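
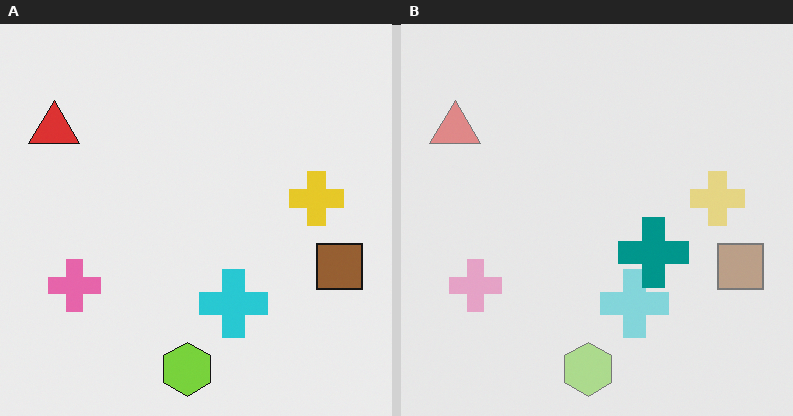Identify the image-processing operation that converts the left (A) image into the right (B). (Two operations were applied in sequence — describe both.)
The right (B) image is the left (A) washed out (contrast reduced), then overlaid with an additional teal cross.

Tones are pushed toward mid-grey across the whole image — a global contrast change. A teal cross appears in the right (B) image that is absent from the left (A).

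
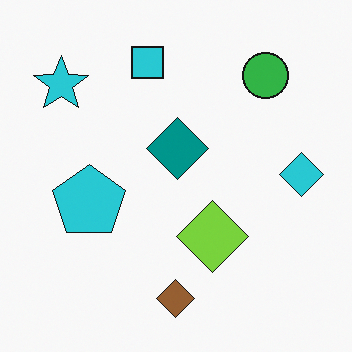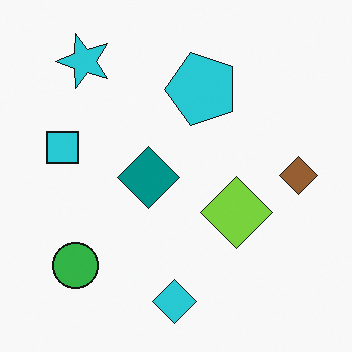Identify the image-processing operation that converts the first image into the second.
This is the original image transposed (reflected across the top-left ↔ bottom-right diagonal).

Shapes have swapped their row and column positions — what was in the top-right is now in the bottom-left — a diagonal reflection.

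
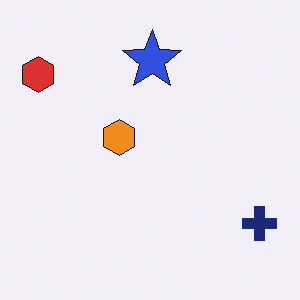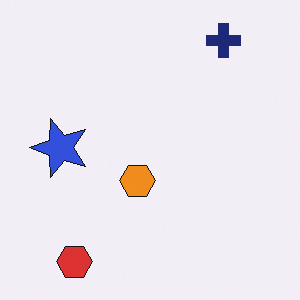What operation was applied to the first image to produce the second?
The transformation is: rotated 90° counter-clockwise.

The red hexagon sits in the top-left of the first image and the bottom-left of the second — consistent with a whole-image 90° counter-clockwise rotation.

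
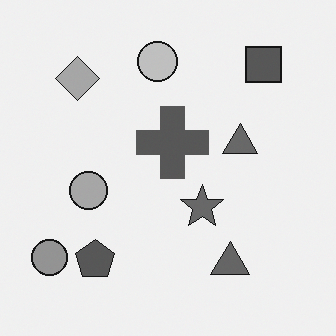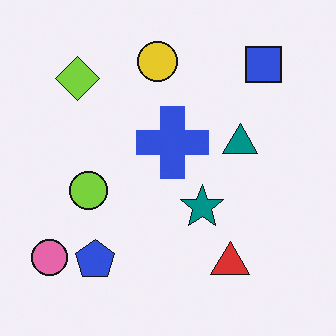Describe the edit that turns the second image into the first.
The first image is the second converted to grayscale.

All color is removed — every shape is now a shade of grey.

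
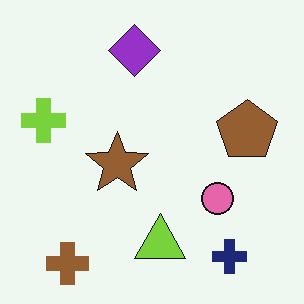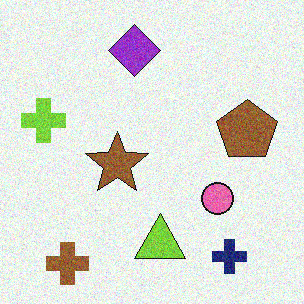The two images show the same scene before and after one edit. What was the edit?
This is the original image degraded with moderate additive noise.

Random speckle covers the whole image, including the flat background.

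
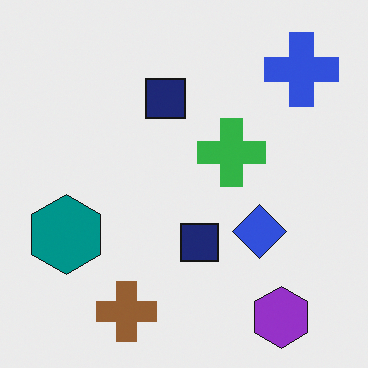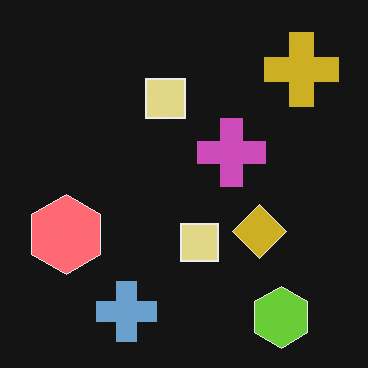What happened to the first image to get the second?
It was color-inverted (negative).

The light background has become dark and every shape's color is its complement — a photographic negative.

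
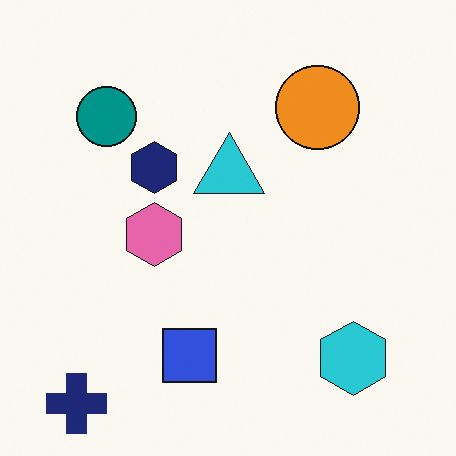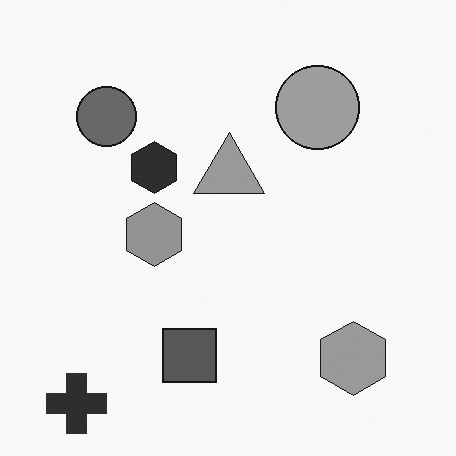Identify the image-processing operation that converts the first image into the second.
This is the original image converted to grayscale.

All color is removed — every shape is now a shade of grey.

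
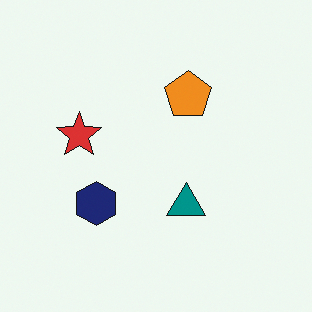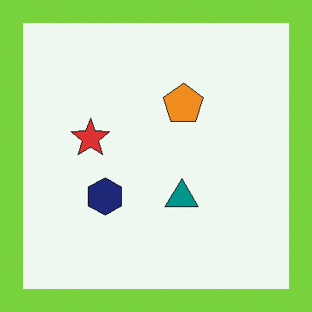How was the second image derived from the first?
This is the original image framed with a lime border.

A solid lime frame runs around the edge of the second image, with the content slightly shrunk inside it.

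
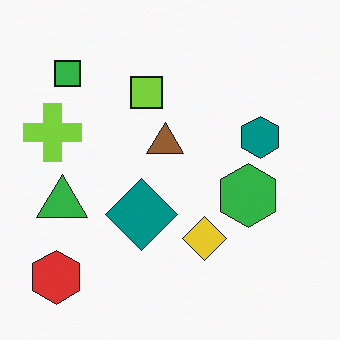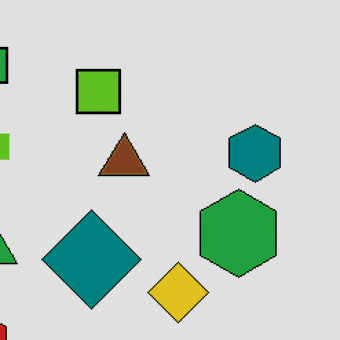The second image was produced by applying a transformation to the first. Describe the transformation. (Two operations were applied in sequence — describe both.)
The second image is the first cropped slightly and scaled back up, then posterized to a reduced palette.

The visible shapes are larger and the field of view is narrower; shapes near the original edges may be partly or wholly outside the frame — a crop-and-rescale. Each flat color has snapped to a coarser quantized level — most visibly, the near-white background has dropped to a flat grey.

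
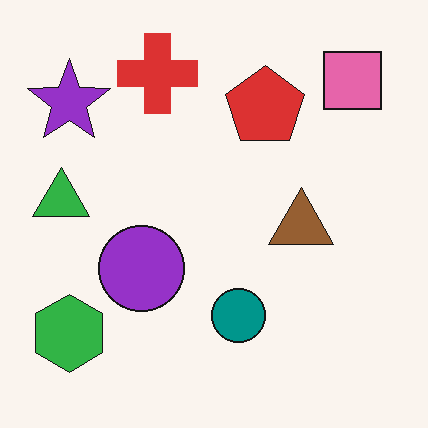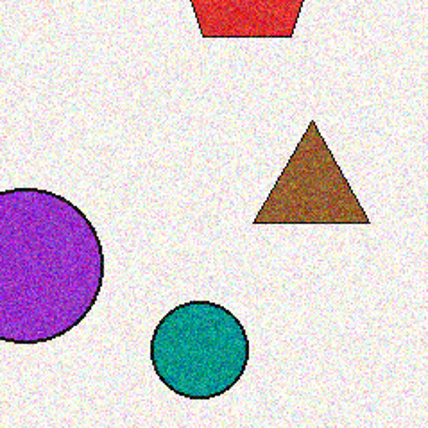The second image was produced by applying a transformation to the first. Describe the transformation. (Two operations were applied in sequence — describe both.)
It was degraded with moderate additive noise, then cropped tightly and scaled back up.

Random speckle covers the whole image, including the flat background. The visible shapes are larger and the field of view is narrower; shapes near the original edges may be partly or wholly outside the frame — a crop-and-rescale.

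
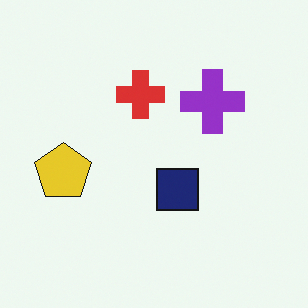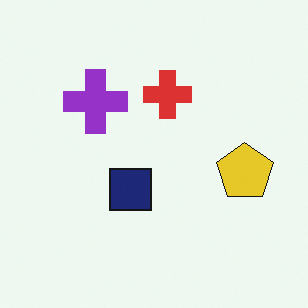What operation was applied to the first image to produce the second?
The second image is the first flipped horizontally (left ↔ right).

The yellow pentagon is in the left of the first image and the right of the second — shapes on opposite sides of the vertical midline have swapped in a mirror flip.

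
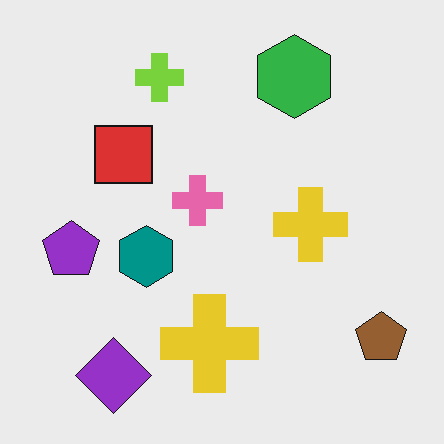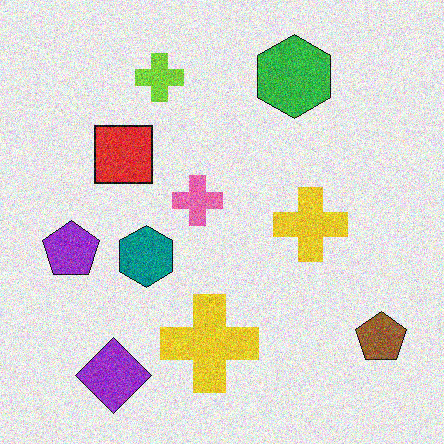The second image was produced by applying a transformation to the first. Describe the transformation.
The image was degraded with moderate additive noise.

Random speckle covers the whole image, including the flat background.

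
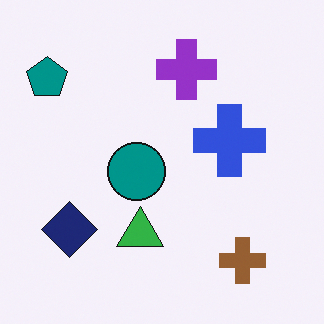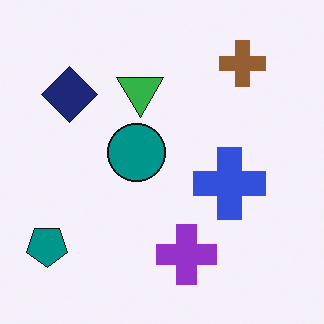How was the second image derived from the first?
This is the original image flipped vertically (top ↔ bottom).

The brown cross is in the bottom-right of the first image and the top-right of the second — shapes on opposite sides of the horizontal midline have swapped in a mirror flip.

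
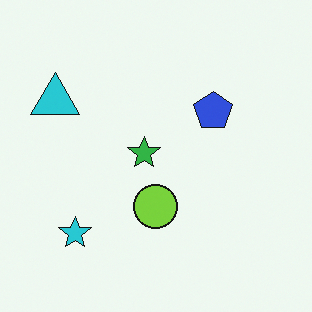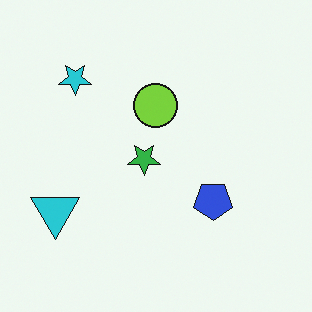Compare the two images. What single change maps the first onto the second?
The second image is the first flipped vertically (top ↔ bottom).

The cyan star is in the bottom-left of the first image and the top-left of the second — shapes on opposite sides of the horizontal midline have swapped in a mirror flip.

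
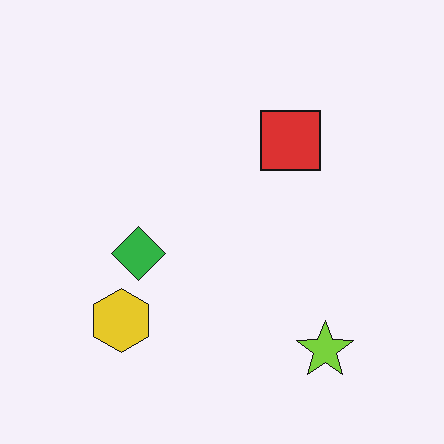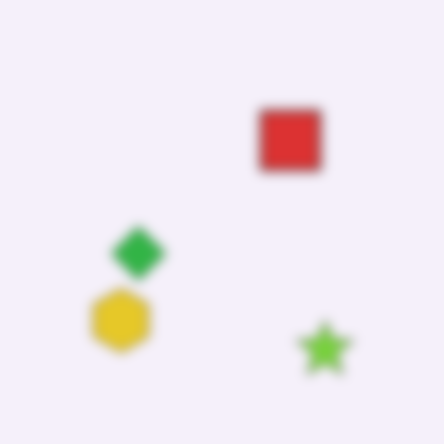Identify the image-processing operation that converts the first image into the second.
This is the original image strongly gaussian-blurred.

Shape edges and outlines are uniformly softened across the whole image.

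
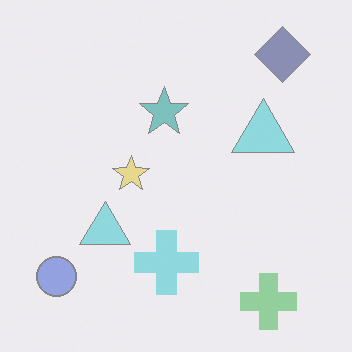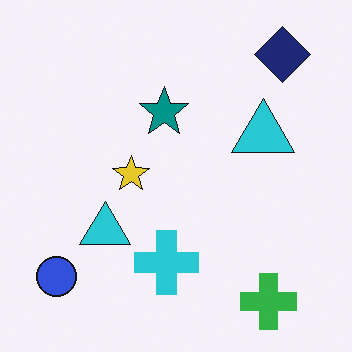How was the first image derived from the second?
Washed out (contrast reduced).

Tones are pushed toward mid-grey across the whole image — a global contrast change.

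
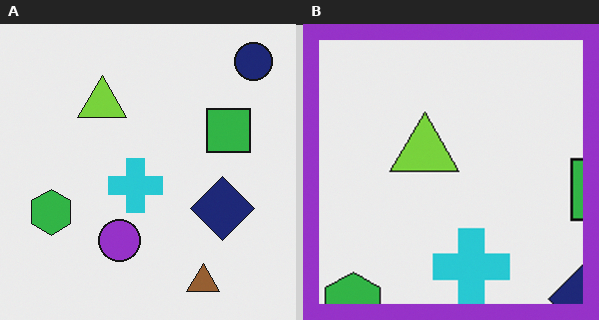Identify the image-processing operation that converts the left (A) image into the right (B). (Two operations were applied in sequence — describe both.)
This is the original image cropped slightly and scaled back up, then framed with a purple border.

The visible shapes are larger and the field of view is narrower; shapes near the original edges may be partly or wholly outside the frame — a crop-and-rescale. A solid purple frame runs around the edge of the right (B) image, with the content slightly shrunk inside it.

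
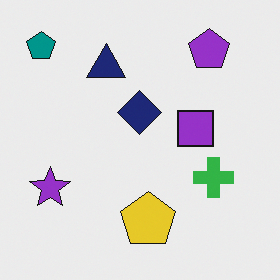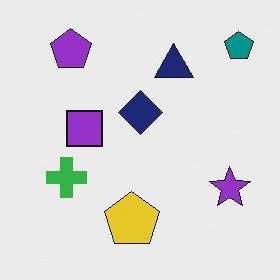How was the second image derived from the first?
This is the original image flipped horizontally (left ↔ right).

The teal pentagon is in the top-left of the first image and the top-right of the second — shapes on opposite sides of the vertical midline have swapped in a mirror flip.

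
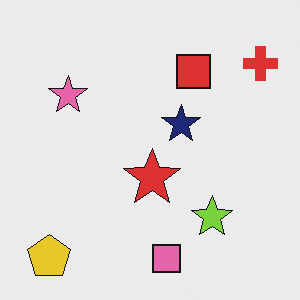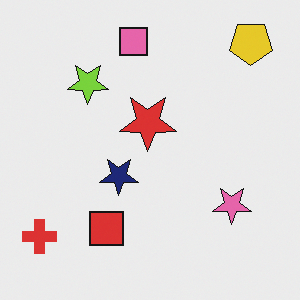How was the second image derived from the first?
The transformation is: rotated 180°.

The yellow pentagon sits in the bottom-left of the first image and the top-right of the second — consistent with a whole-image 180° rotation.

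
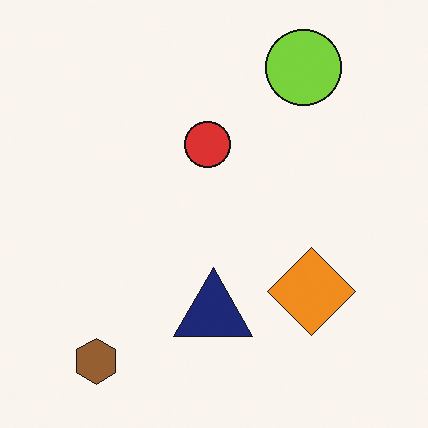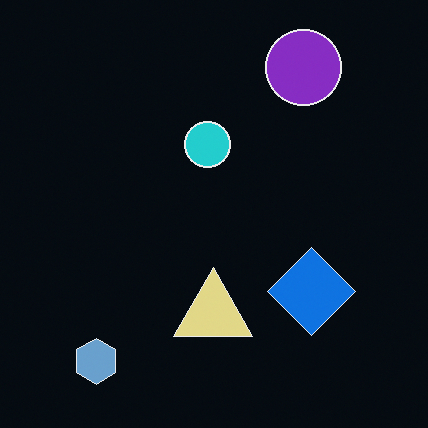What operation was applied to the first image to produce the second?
This is the original image color-inverted (negative).

The light background has become dark and every shape's color is its complement — a photographic negative.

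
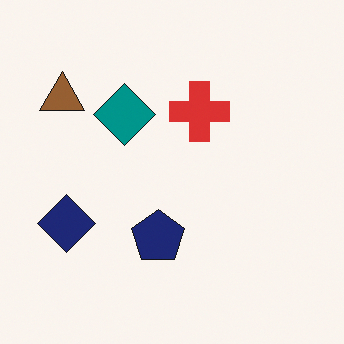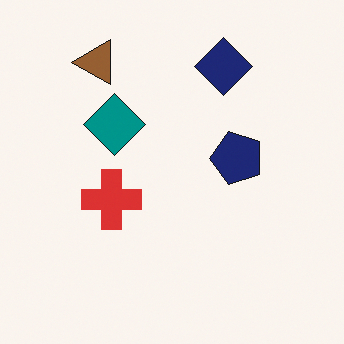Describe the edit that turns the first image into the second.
The second image is the first transposed (reflected across the top-left ↔ bottom-right diagonal).

Shapes have swapped their row and column positions — what was in the top-right is now in the bottom-left — a diagonal reflection.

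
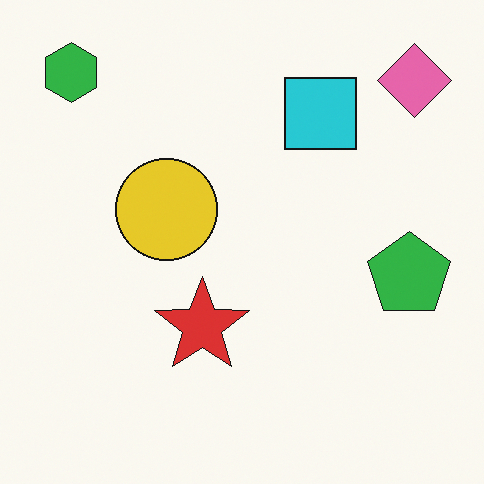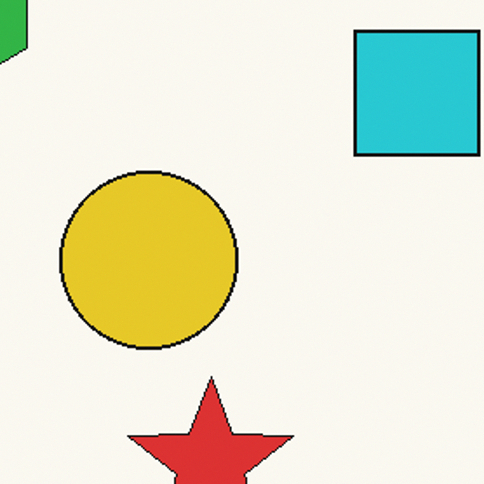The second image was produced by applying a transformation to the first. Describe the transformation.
The image was cropped to a noticeably smaller region and rescaled.

The visible shapes are larger and the field of view is narrower; shapes near the original edges may be partly or wholly outside the frame — a crop-and-rescale.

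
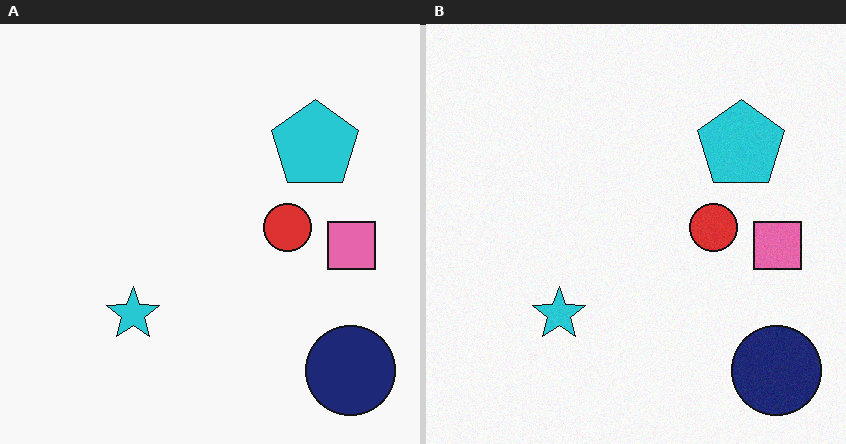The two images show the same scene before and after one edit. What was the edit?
This is the original image degraded with light additive noise.

Random speckle covers the whole image, including the flat background.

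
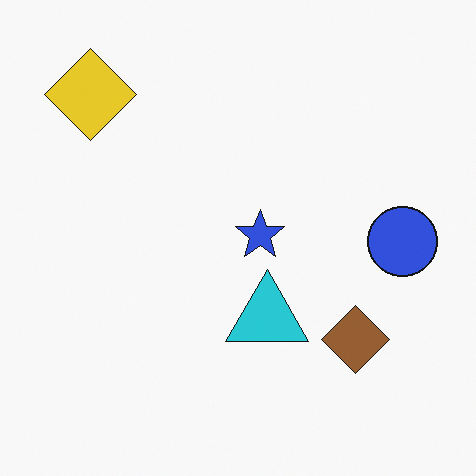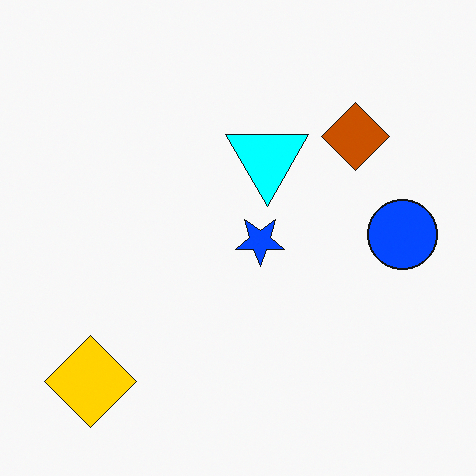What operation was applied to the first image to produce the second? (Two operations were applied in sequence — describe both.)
This is the original image flipped vertically (top ↔ bottom), then made much more vivid (saturation change).

The yellow diamond is in the top-left of the first image and the bottom-left of the second — shapes on opposite sides of the horizontal midline have swapped in a mirror flip. All colors are more vivid — a global saturation change.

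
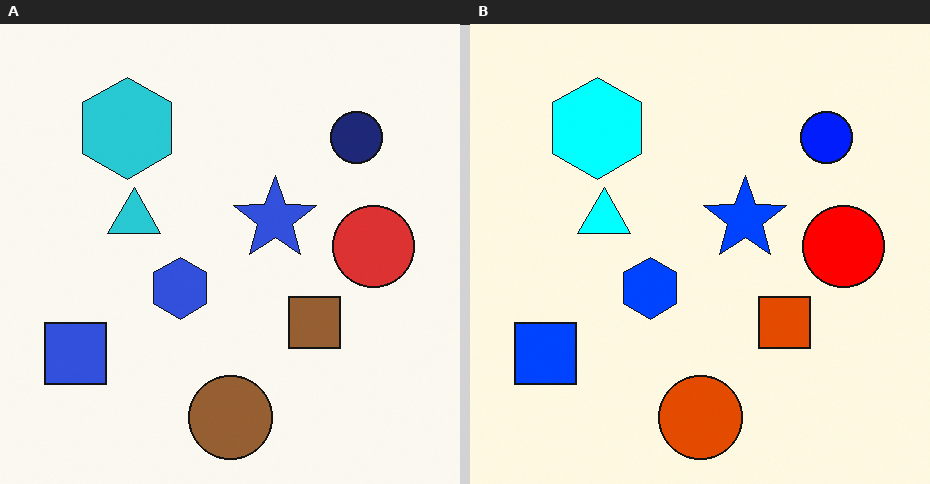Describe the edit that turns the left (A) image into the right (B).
It was heavily oversaturated.

All colors are more vivid — a global saturation change.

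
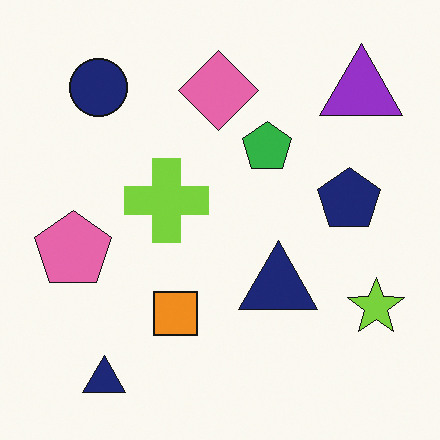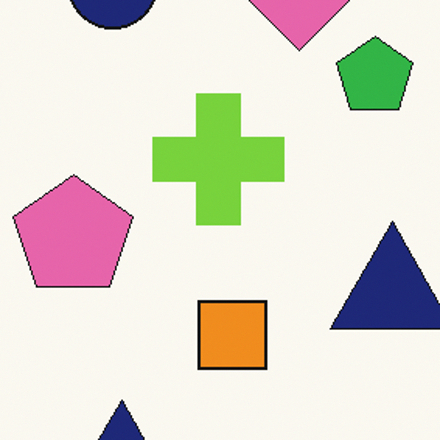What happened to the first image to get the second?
The image was cropped to a modestly smaller region and rescaled.

The visible shapes are larger and the field of view is narrower; shapes near the original edges may be partly or wholly outside the frame — a crop-and-rescale.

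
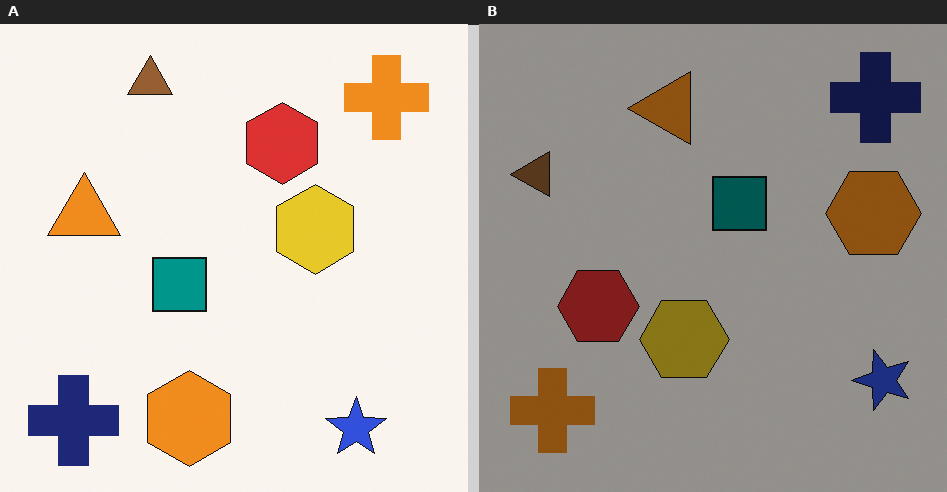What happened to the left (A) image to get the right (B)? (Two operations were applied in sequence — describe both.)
It was transposed (reflected across the top-left ↔ bottom-right diagonal), then substantially darkened.

Shapes have swapped their row and column positions — what was in the top-right is now in the bottom-left — a diagonal reflection. Every pixel — background and shapes alike — is uniformly darkened.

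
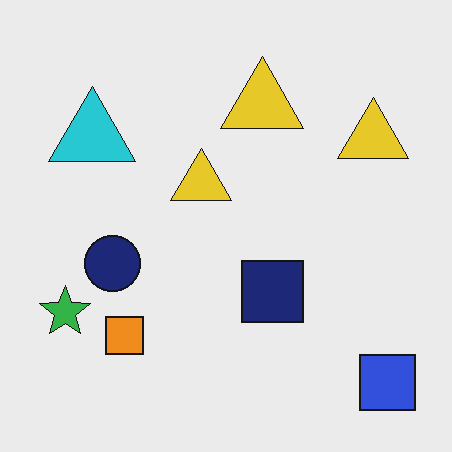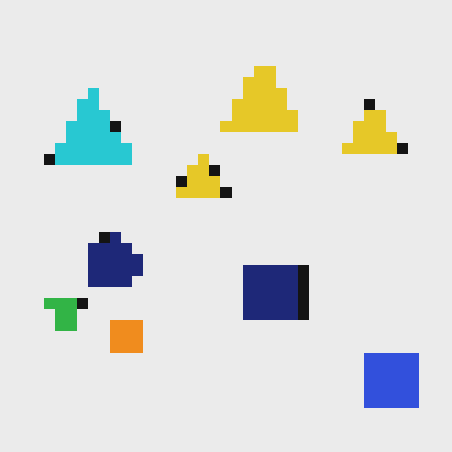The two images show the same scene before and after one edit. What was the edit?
Heavily pixelated into large blocks.

Shapes are reduced to large square blocks; fine edges and outlines are lost — a downscale-then-upscale (mosaic) effect.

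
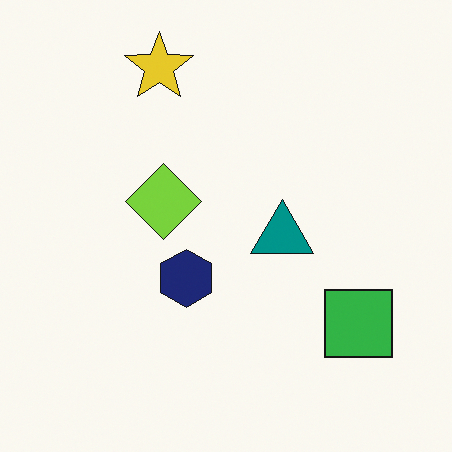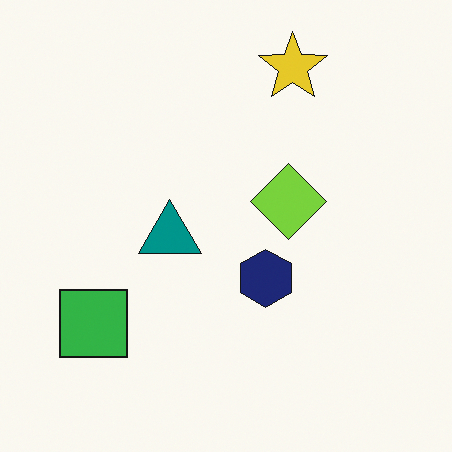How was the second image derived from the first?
It was flipped horizontally (left ↔ right).

The green square is in the bottom-right of the first image and the bottom-left of the second — shapes on opposite sides of the vertical midline have swapped in a mirror flip.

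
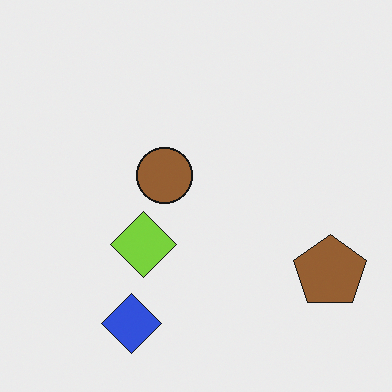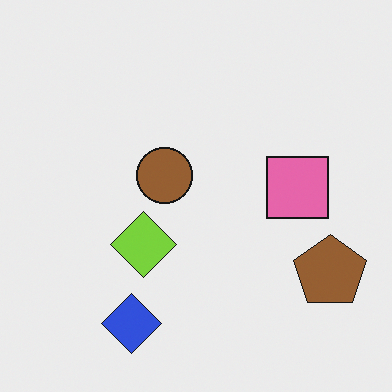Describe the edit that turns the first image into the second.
The transformation is: overlaid with an additional pink square.

A pink square appears in the second image that is absent from the first.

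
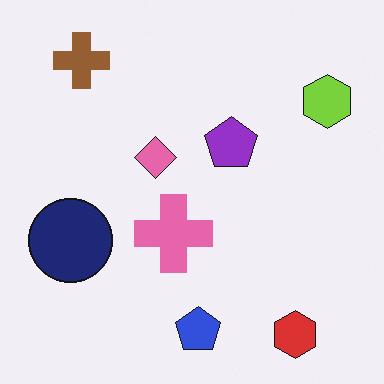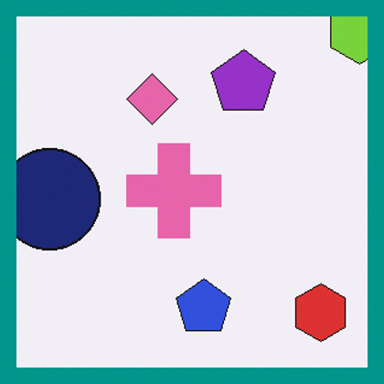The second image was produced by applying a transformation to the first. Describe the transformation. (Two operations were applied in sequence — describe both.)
It was cropped slightly and scaled back up, then framed with a teal border.

The visible shapes are larger and the field of view is narrower; shapes near the original edges may be partly or wholly outside the frame — a crop-and-rescale. A solid teal frame runs around the edge of the second image, with the content slightly shrunk inside it.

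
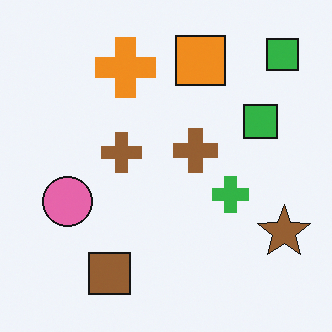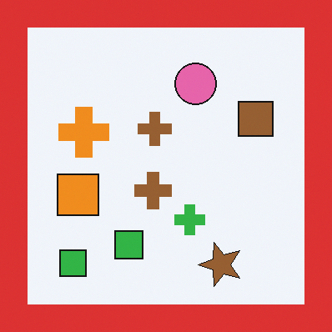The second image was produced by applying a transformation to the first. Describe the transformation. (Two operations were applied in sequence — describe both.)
This is the original image transposed (reflected across the top-left ↔ bottom-right diagonal), then framed with a red border.

Shapes have swapped their row and column positions — what was in the top-right is now in the bottom-left — a diagonal reflection. A solid red frame runs around the edge of the second image, with the content slightly shrunk inside it.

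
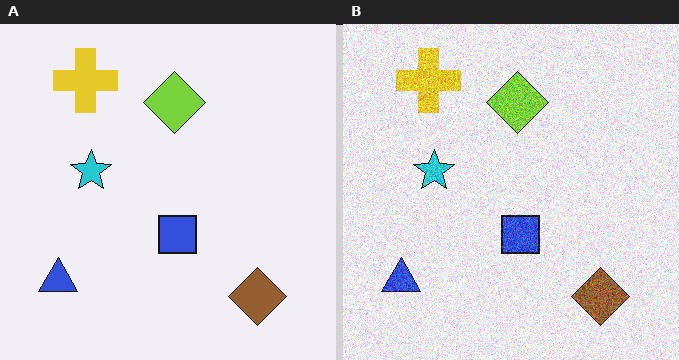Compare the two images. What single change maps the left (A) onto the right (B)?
The image was degraded with heavy additive noise.

Random speckle covers the whole image, including the flat background.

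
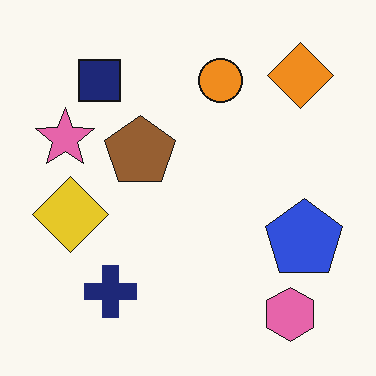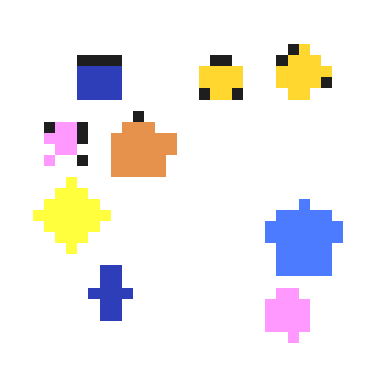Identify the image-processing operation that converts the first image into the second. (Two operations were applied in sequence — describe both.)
The transformation is: coarsely pixelated, then noticeably brightened.

Shapes are reduced to large square blocks; fine edges and outlines are lost — a downscale-then-upscale (mosaic) effect. Every pixel — background and shapes alike — is uniformly brightened.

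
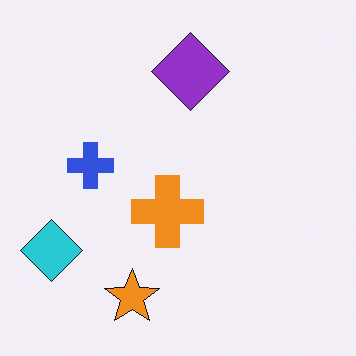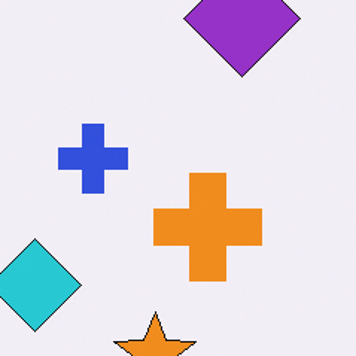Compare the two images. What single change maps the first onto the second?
It was cropped to a modestly smaller region and rescaled.

The visible shapes are larger and the field of view is narrower; shapes near the original edges may be partly or wholly outside the frame — a crop-and-rescale.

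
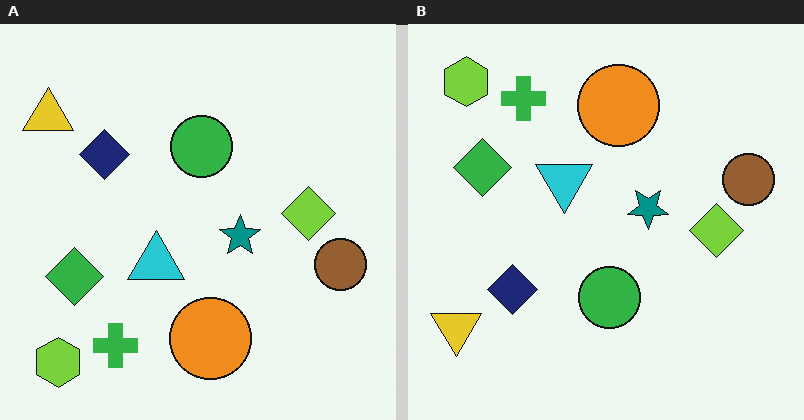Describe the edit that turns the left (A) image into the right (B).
The image was flipped vertically (top ↔ bottom).

The lime hexagon is in the bottom-left of the left (A) image and the top-left of the right (B) — shapes on opposite sides of the horizontal midline have swapped in a mirror flip.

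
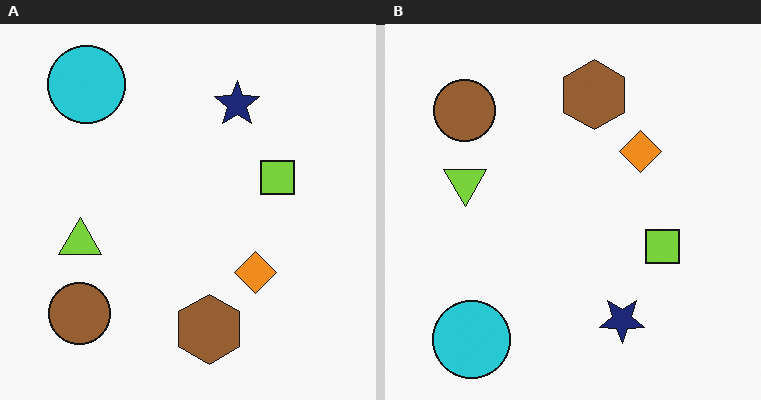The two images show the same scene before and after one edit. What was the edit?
This is the original image flipped vertically (top ↔ bottom).

The cyan circle is in the top-left of the left (A) image and the bottom-left of the right (B) — shapes on opposite sides of the horizontal midline have swapped in a mirror flip.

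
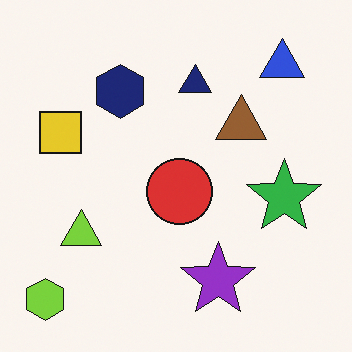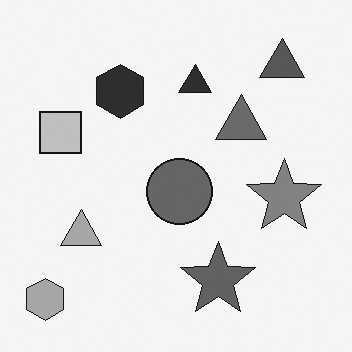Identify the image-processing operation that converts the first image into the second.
The transformation is: converted to grayscale.

All color is removed — every shape is now a shade of grey.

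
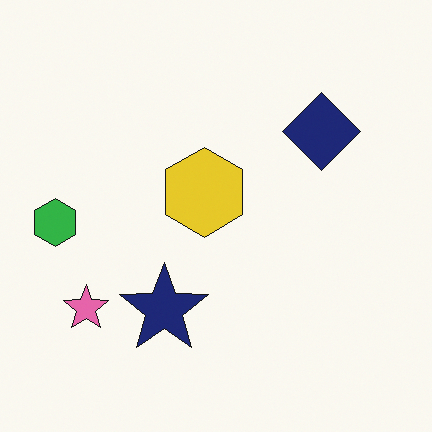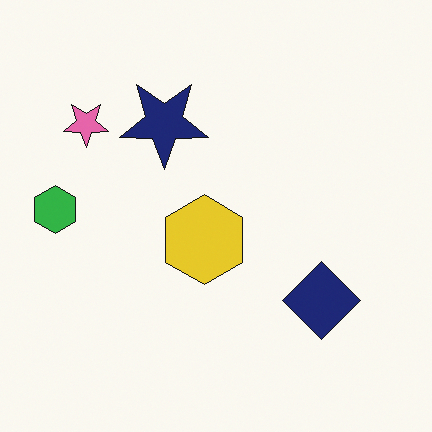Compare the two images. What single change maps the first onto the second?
Flipped vertically (top ↔ bottom).

The navy star is in the bottom of the first image and the top of the second — shapes on opposite sides of the horizontal midline have swapped in a mirror flip.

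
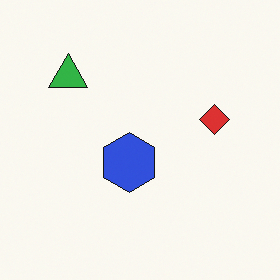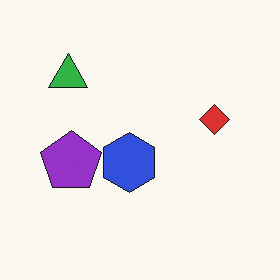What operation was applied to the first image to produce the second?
Overlaid with an additional purple pentagon.

A purple pentagon appears in the second image that is absent from the first.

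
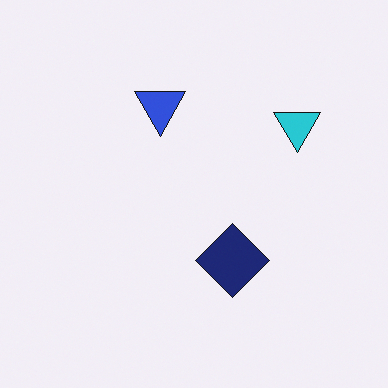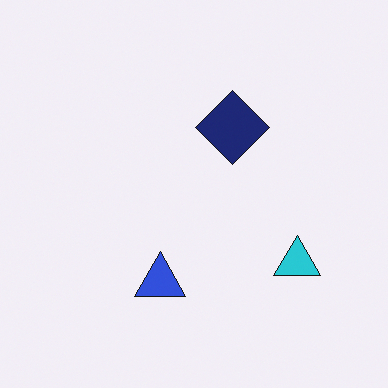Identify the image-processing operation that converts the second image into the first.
The transformation is: flipped vertically (top ↔ bottom).

The blue triangle is in the bottom of the second image and the top of the first — shapes on opposite sides of the horizontal midline have swapped in a mirror flip.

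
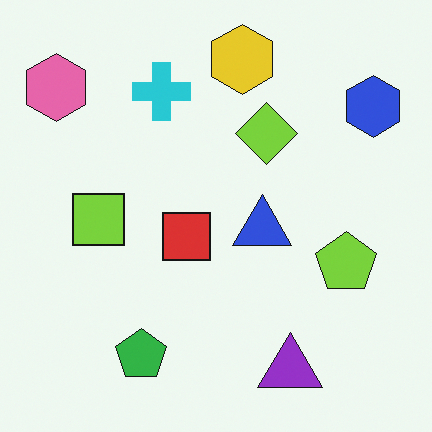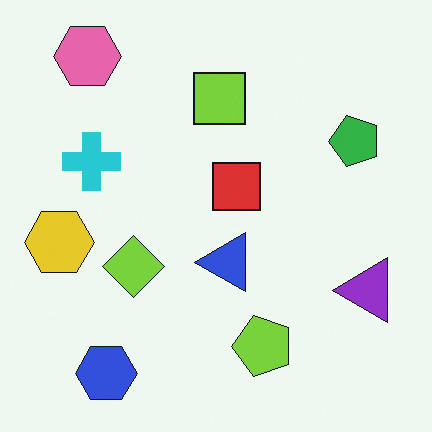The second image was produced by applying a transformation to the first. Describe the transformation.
It was transposed (reflected across the top-left ↔ bottom-right diagonal).

Shapes have swapped their row and column positions — what was in the top-right is now in the bottom-left — a diagonal reflection.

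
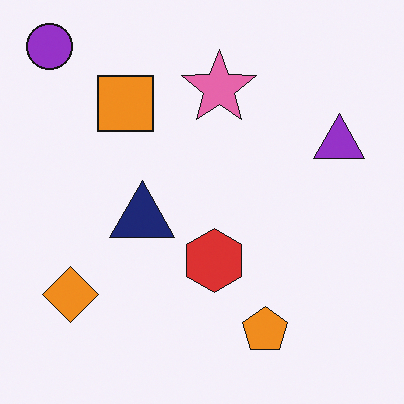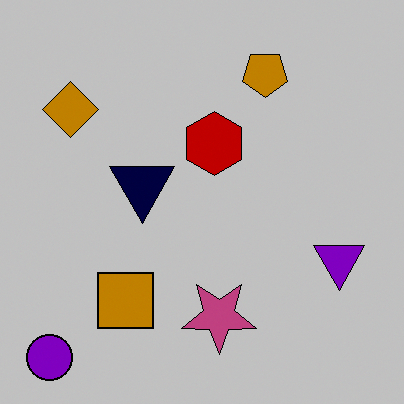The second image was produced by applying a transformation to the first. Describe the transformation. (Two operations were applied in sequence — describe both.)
The second image is the first flipped vertically (top ↔ bottom), then aggressively posterized.

The purple circle is in the top-left of the first image and the bottom-left of the second — shapes on opposite sides of the horizontal midline have swapped in a mirror flip. Each flat color has snapped to a coarser quantized level — most visibly, the near-white background has dropped to a flat grey.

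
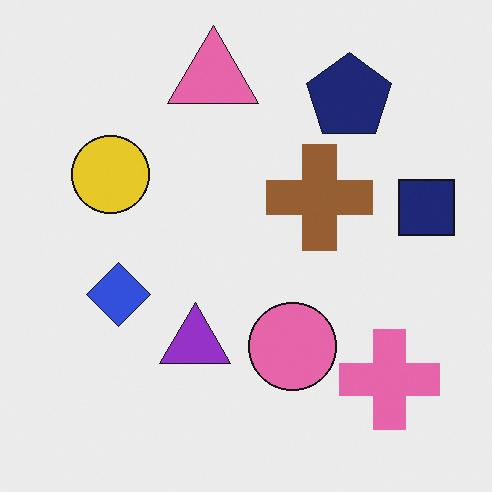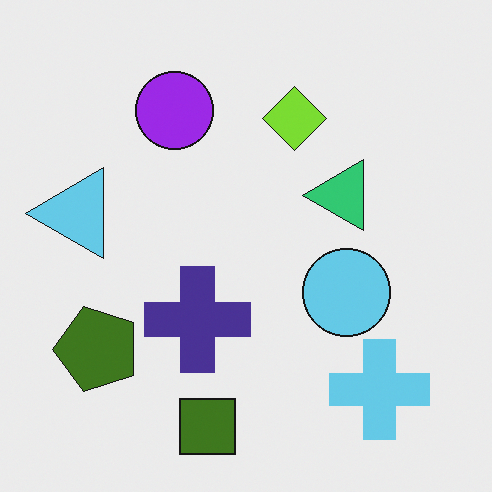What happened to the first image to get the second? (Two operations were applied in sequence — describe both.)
The second image is the first hue-shifted through roughly half the color wheel, then transposed (reflected across the top-left ↔ bottom-right diagonal).

Every shape's color has rotated by the same amount around the hue wheel — a uniform hue shift. Shapes have swapped their row and column positions — what was in the top-right is now in the bottom-left — a diagonal reflection.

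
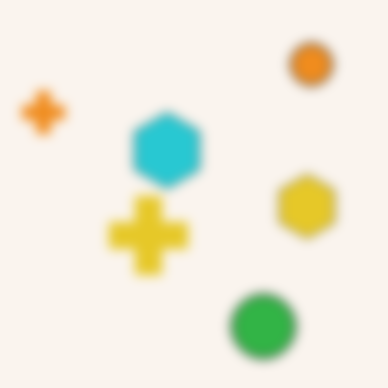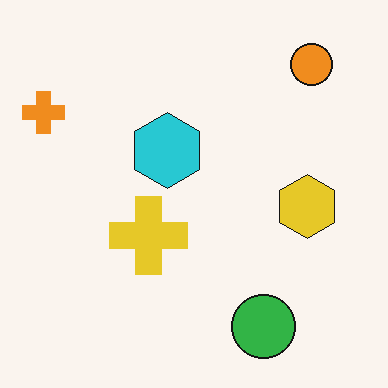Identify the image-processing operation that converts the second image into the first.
Strongly gaussian-blurred.

Shape edges and outlines are uniformly softened across the whole image.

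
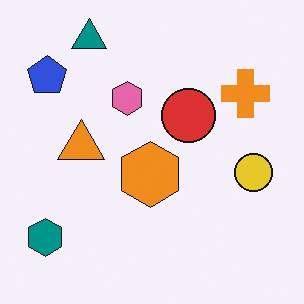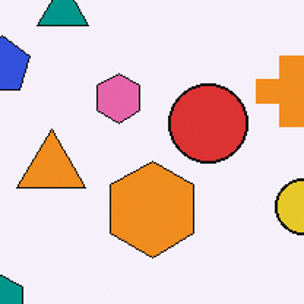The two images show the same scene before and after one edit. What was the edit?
The transformation is: cropped slightly and scaled back up.

The visible shapes are larger and the field of view is narrower; shapes near the original edges may be partly or wholly outside the frame — a crop-and-rescale.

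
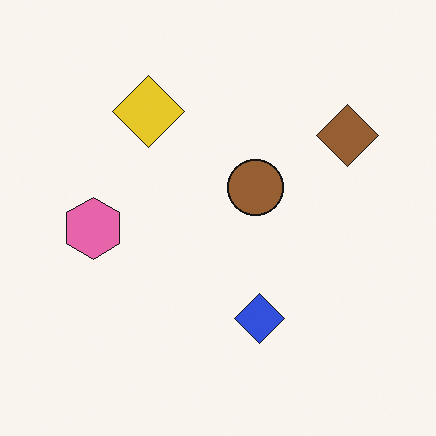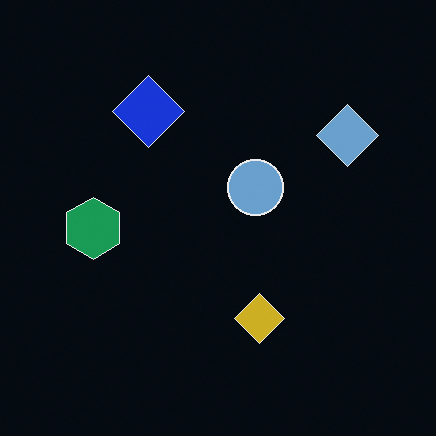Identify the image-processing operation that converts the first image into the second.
Color-inverted (negative).

The light background has become dark and every shape's color is its complement — a photographic negative.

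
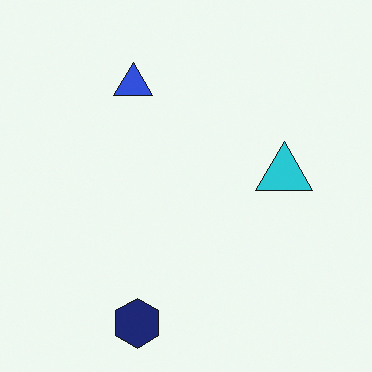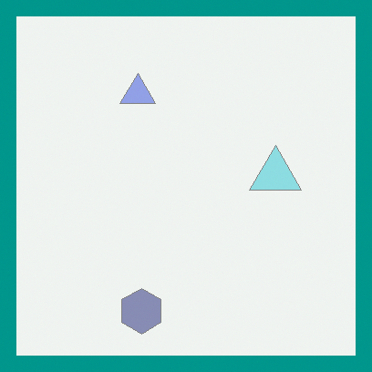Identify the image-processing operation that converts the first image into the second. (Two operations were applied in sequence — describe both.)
The image was given much lower contrast, then framed with a teal border.

Tones are pushed toward mid-grey across the whole image — a global contrast change. A solid teal frame runs around the edge of the second image, with the content slightly shrunk inside it.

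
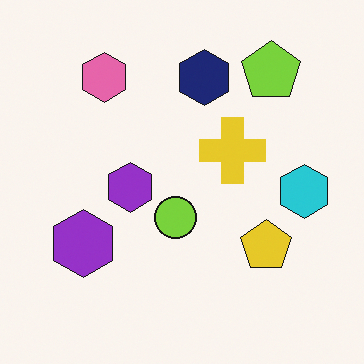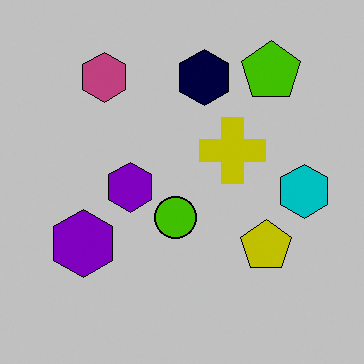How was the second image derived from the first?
The transformation is: heavily posterized to just a handful of flat colors.

Each flat color has snapped to a coarser quantized level — most visibly, the near-white background has dropped to a flat grey.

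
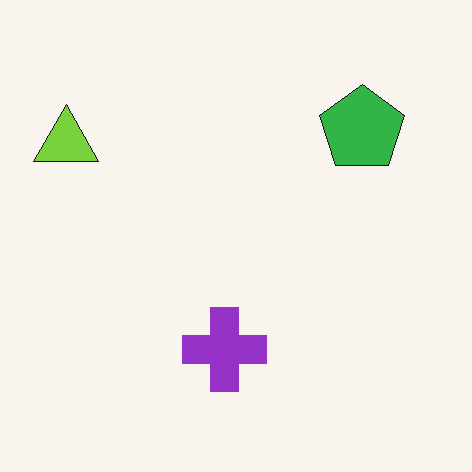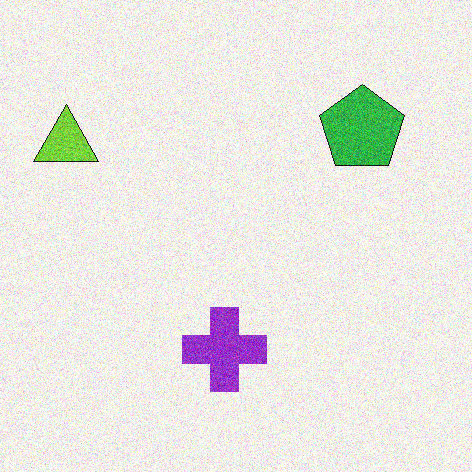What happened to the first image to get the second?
The transformation is: degraded with visible gaussian noise.

Random speckle covers the whole image, including the flat background.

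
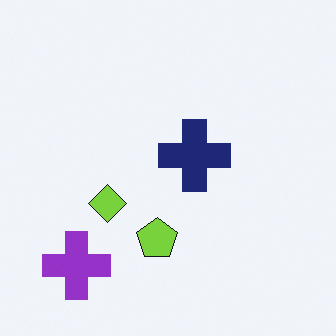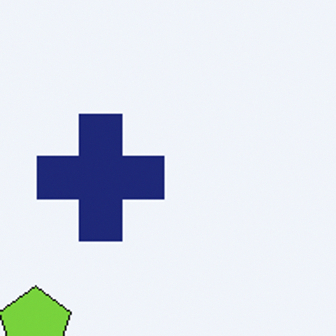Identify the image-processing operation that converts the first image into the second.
The image was cropped tightly and scaled back up.

The visible shapes are larger and the field of view is narrower; shapes near the original edges may be partly or wholly outside the frame — a crop-and-rescale.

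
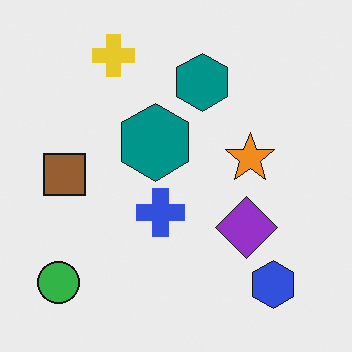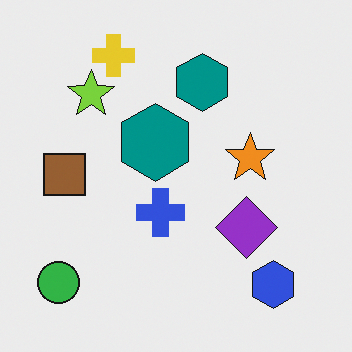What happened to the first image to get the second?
The second image is the first overlaid with an additional lime star.

A lime star appears in the second image that is absent from the first.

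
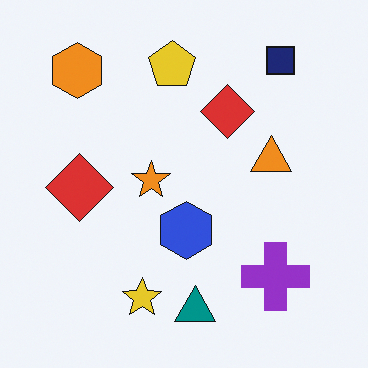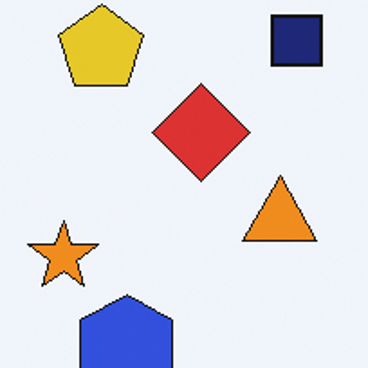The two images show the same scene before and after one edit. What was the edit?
The image was cropped tightly and scaled back up.

The visible shapes are larger and the field of view is narrower; shapes near the original edges may be partly or wholly outside the frame — a crop-and-rescale.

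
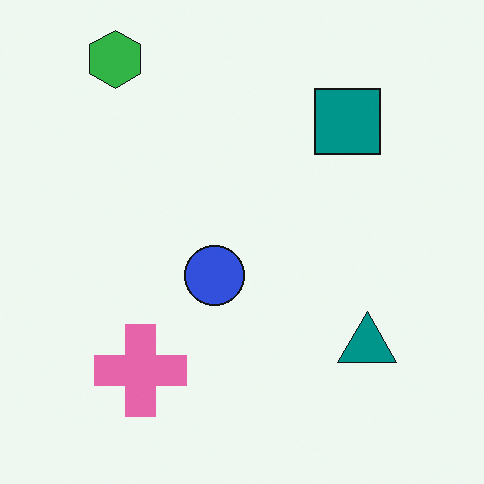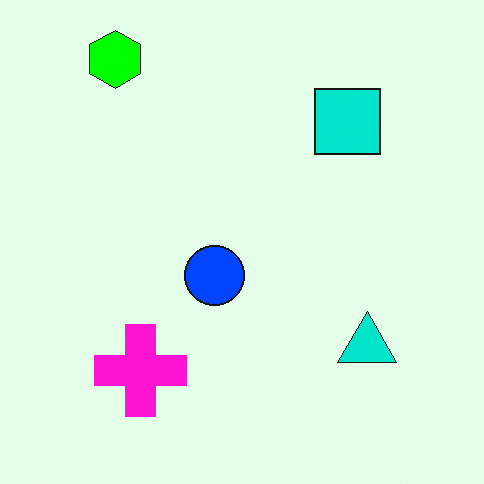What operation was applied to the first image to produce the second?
It was heavily oversaturated.

All colors are more vivid — a global saturation change.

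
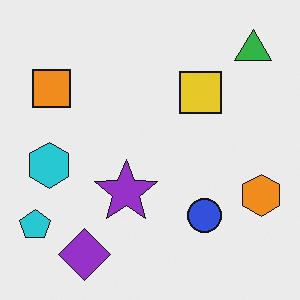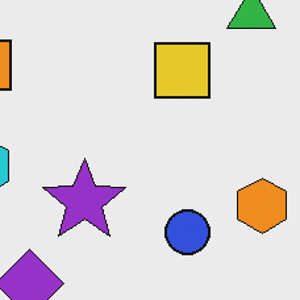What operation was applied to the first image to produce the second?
The transformation is: cropped to a modestly smaller region and rescaled.

The visible shapes are larger and the field of view is narrower; shapes near the original edges may be partly or wholly outside the frame — a crop-and-rescale.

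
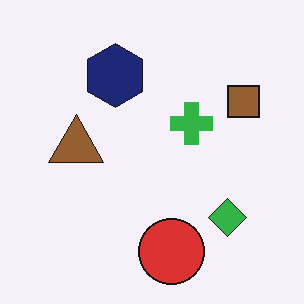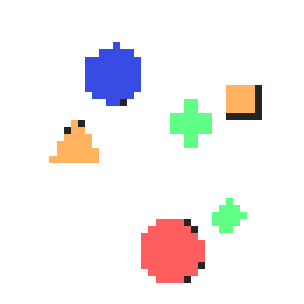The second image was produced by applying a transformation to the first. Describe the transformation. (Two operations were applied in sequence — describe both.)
Brightened a lot, then pixelated into visible square blocks.

Every pixel — background and shapes alike — is uniformly brightened. Shapes are reduced to large square blocks; fine edges and outlines are lost — a downscale-then-upscale (mosaic) effect.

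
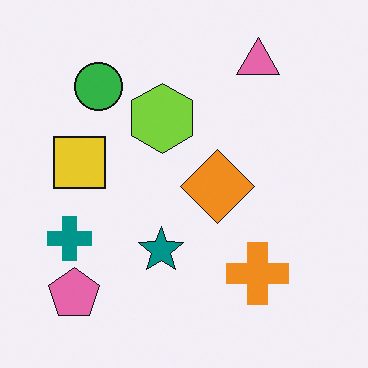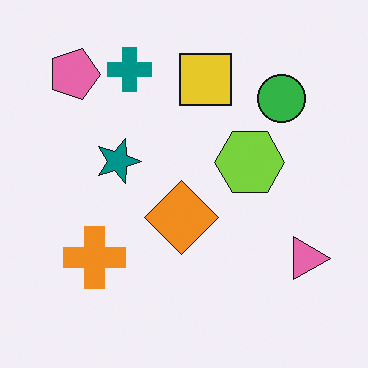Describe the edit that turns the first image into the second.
This is the original image rotated 90° clockwise.

The pink pentagon sits in the bottom-left of the first image and the top-left of the second — consistent with a whole-image 90° clockwise rotation.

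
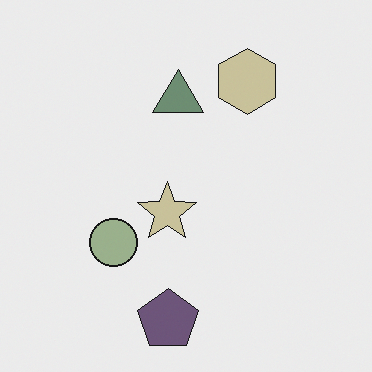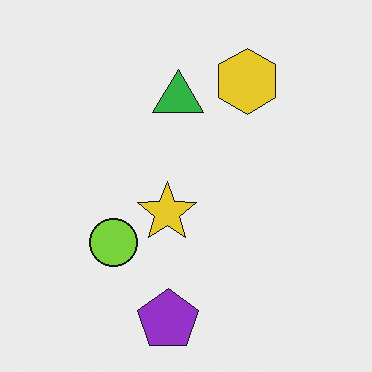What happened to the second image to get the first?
The first image is the second made much more muted (saturation change).

All colors are more muted and greyish — a global saturation change.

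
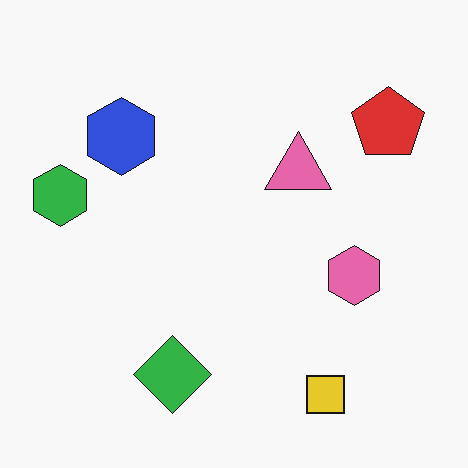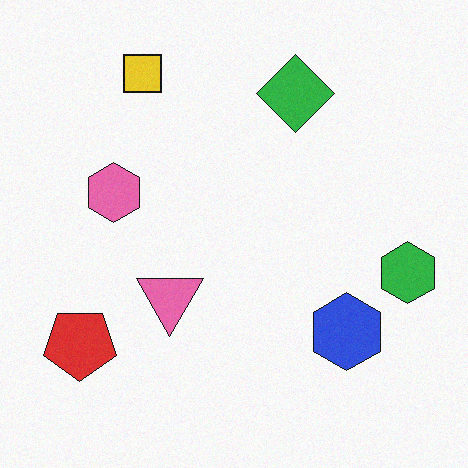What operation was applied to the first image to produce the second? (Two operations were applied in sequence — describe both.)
The second image is the first degraded with light additive noise, then rotated 180°.

Random speckle covers the whole image, including the flat background. The red pentagon sits in the top-right of the first image and the bottom-left of the second — consistent with a whole-image 180° rotation.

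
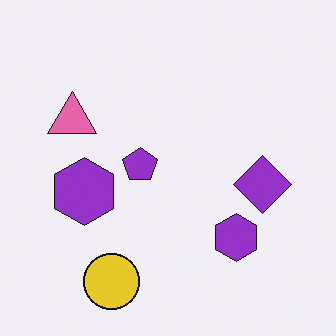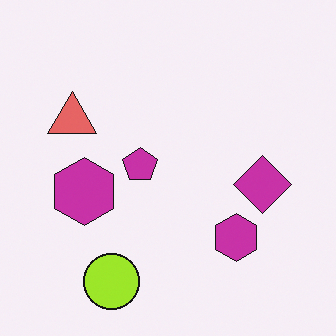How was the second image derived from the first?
The image was hue-shifted slightly.

Every shape's color has rotated by the same amount around the hue wheel — a uniform hue shift.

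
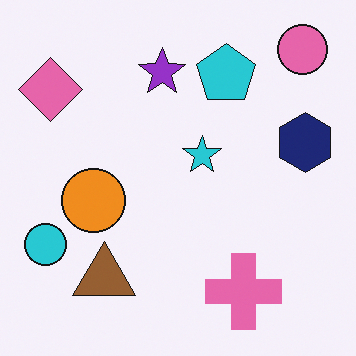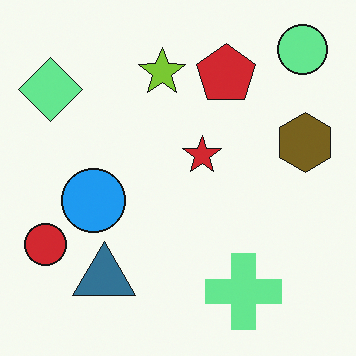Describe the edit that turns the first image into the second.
The image was hue-shifted by a large amount.

Every shape's color has rotated by the same amount around the hue wheel — a uniform hue shift.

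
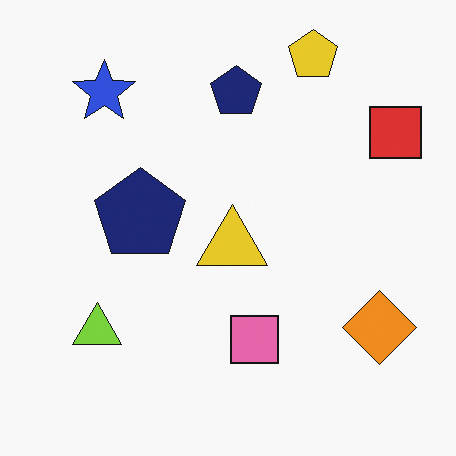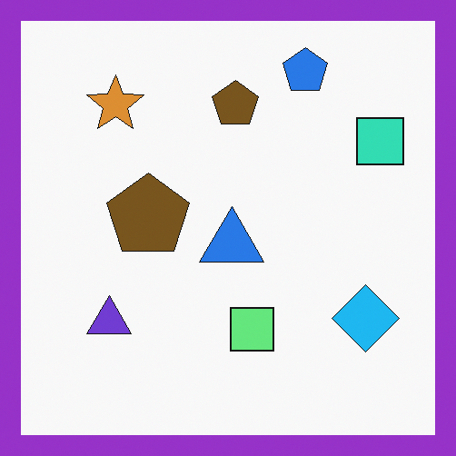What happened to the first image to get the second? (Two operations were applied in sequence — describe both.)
The second image is the first hue-shifted by a large amount, then framed with a purple border.

Every shape's color has rotated by the same amount around the hue wheel — a uniform hue shift. A solid purple frame runs around the edge of the second image, with the content slightly shrunk inside it.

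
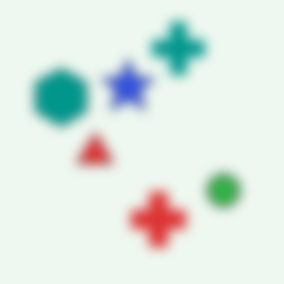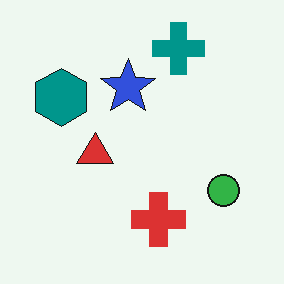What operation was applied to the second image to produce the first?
Heavily blurred.

Shape edges and outlines are uniformly softened across the whole image.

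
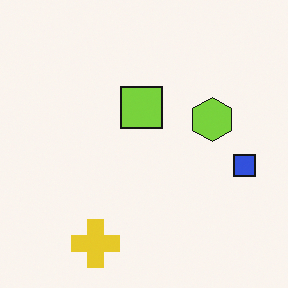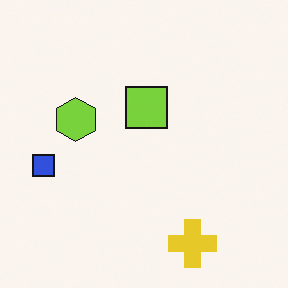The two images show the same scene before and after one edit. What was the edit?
The image was flipped horizontally (left ↔ right).

The blue square is in the right of the first image and the left of the second — shapes on opposite sides of the vertical midline have swapped in a mirror flip.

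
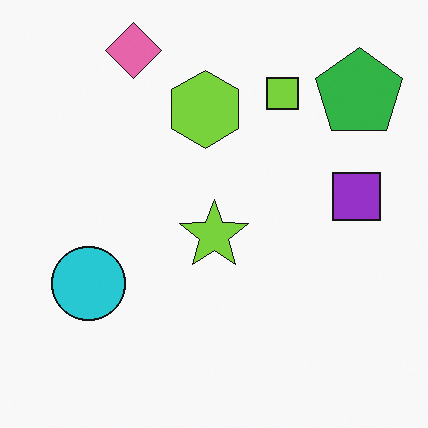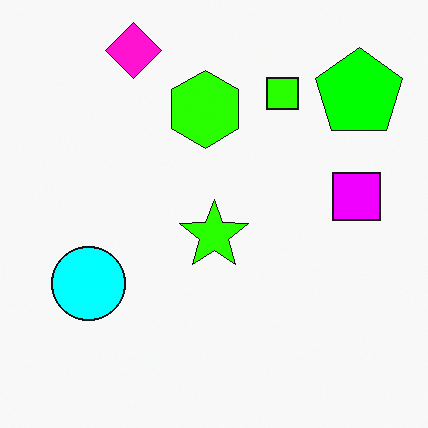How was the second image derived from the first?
This is the original image heavily oversaturated.

All colors are more vivid — a global saturation change.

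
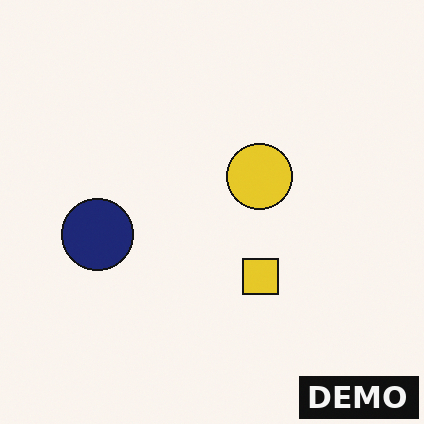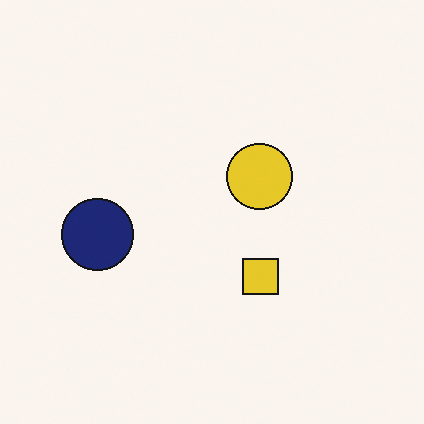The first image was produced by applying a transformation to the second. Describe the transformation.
This is the original image watermarked with the text "DEMO" in the lower-right corner.

A dark label reading "DEMO" appears in the lower-right corner.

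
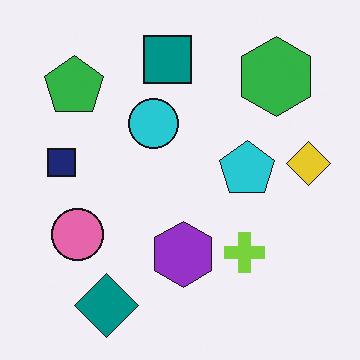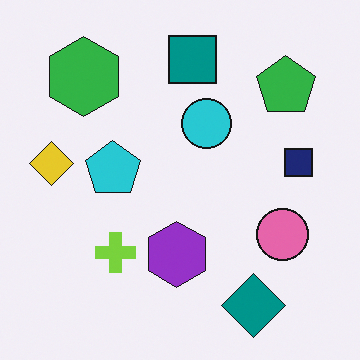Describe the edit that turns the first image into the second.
Flipped horizontally (left ↔ right).

The yellow diamond is in the right of the first image and the left of the second — shapes on opposite sides of the vertical midline have swapped in a mirror flip.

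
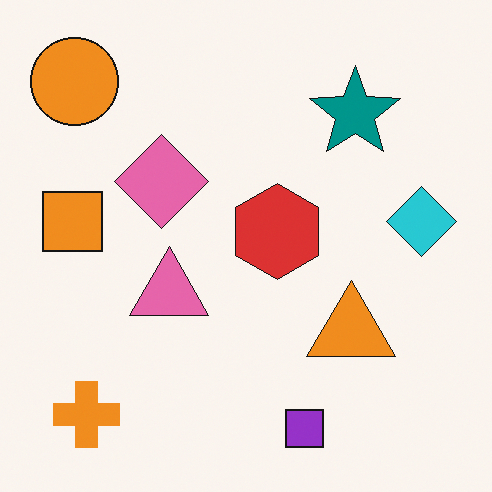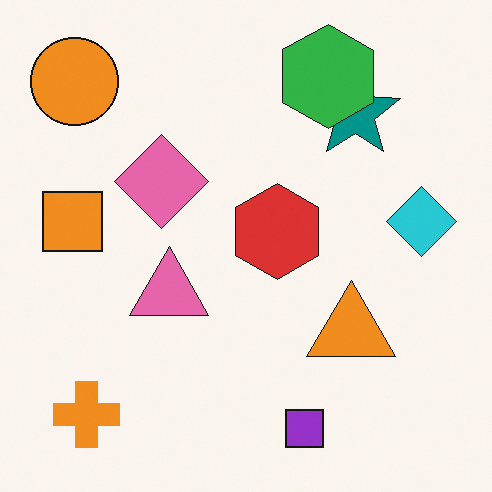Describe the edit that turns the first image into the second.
The transformation is: overlaid with an additional green hexagon.

A green hexagon appears in the second image that is absent from the first.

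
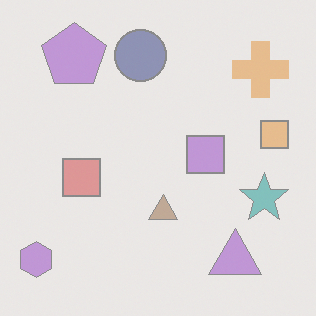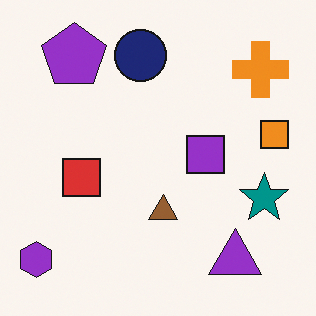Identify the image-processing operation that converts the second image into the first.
The first image is the second given much lower contrast.

Tones are pushed toward mid-grey across the whole image — a global contrast change.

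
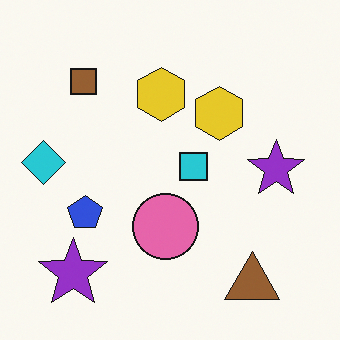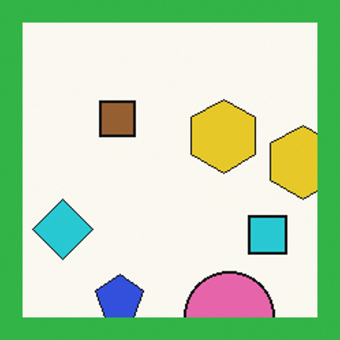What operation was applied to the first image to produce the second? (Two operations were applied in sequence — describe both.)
The second image is the first cropped to a modestly smaller region and rescaled, then framed with a green border.

The visible shapes are larger and the field of view is narrower; shapes near the original edges may be partly or wholly outside the frame — a crop-and-rescale. A solid green frame runs around the edge of the second image, with the content slightly shrunk inside it.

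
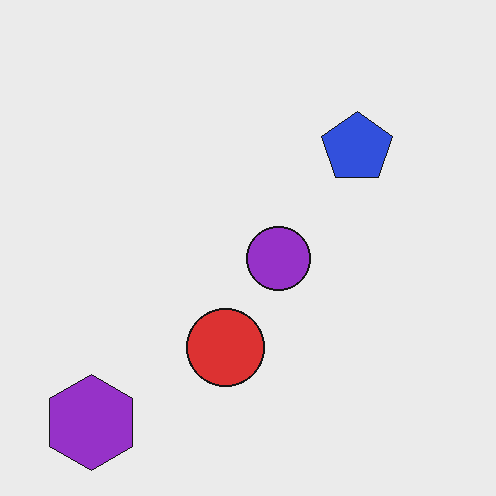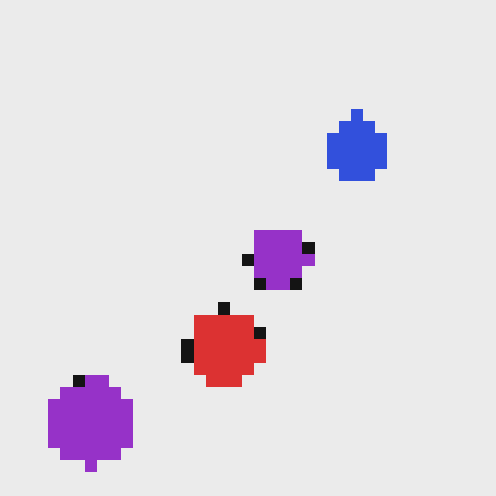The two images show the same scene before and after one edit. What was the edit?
The second image is the first coarsely pixelated.

Shapes are reduced to large square blocks; fine edges and outlines are lost — a downscale-then-upscale (mosaic) effect.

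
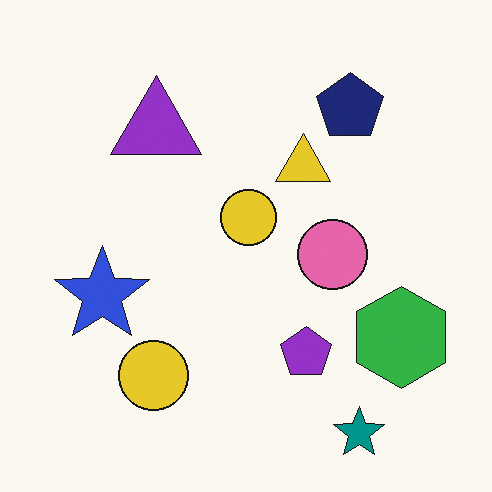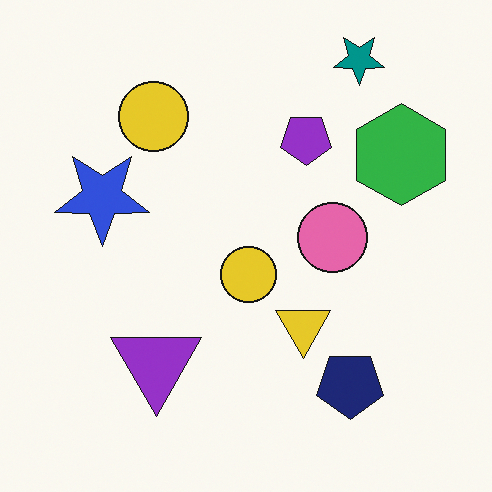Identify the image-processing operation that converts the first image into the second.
Flipped vertically (top ↔ bottom).

The teal star is in the bottom-right of the first image and the top-right of the second — shapes on opposite sides of the horizontal midline have swapped in a mirror flip.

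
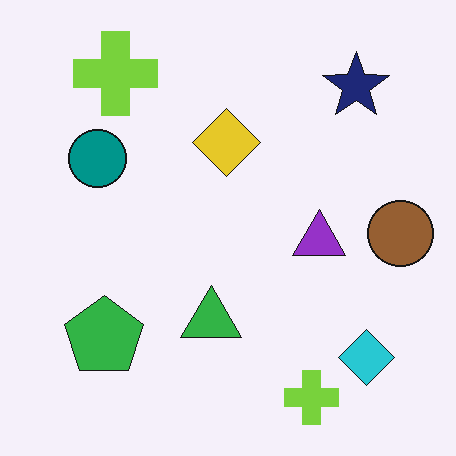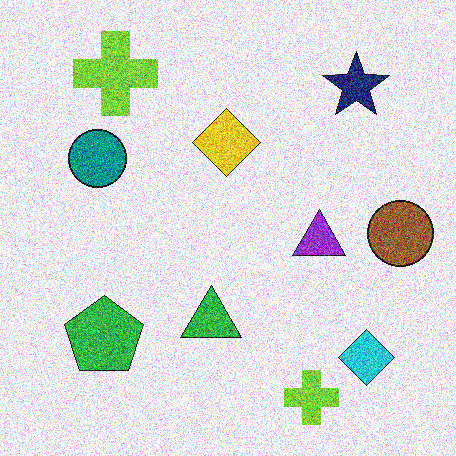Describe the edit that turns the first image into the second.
Degraded with a thick layer of grain.

Random speckle covers the whole image, including the flat background.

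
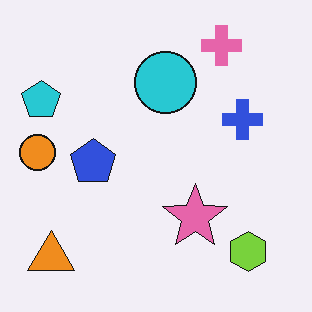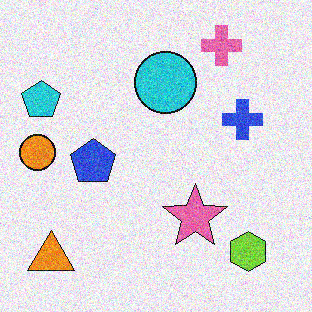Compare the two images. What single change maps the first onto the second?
Degraded with moderate additive noise.

Random speckle covers the whole image, including the flat background.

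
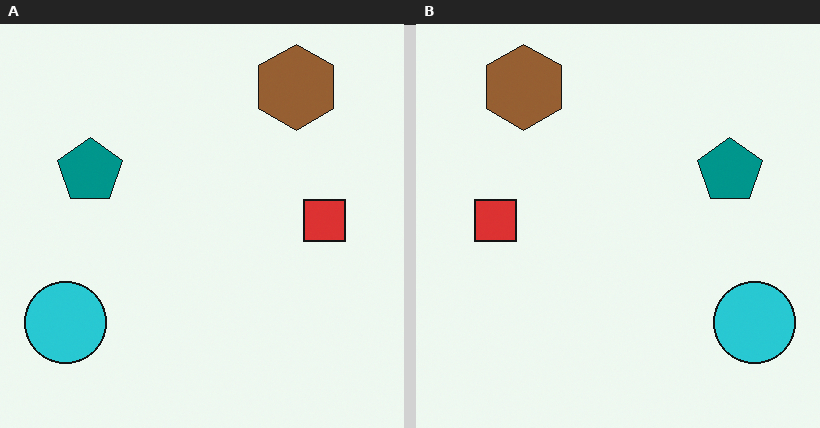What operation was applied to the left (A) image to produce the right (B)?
The image was flipped horizontally (left ↔ right).

The cyan circle is in the bottom-left of the left (A) image and the bottom-right of the right (B) — shapes on opposite sides of the vertical midline have swapped in a mirror flip.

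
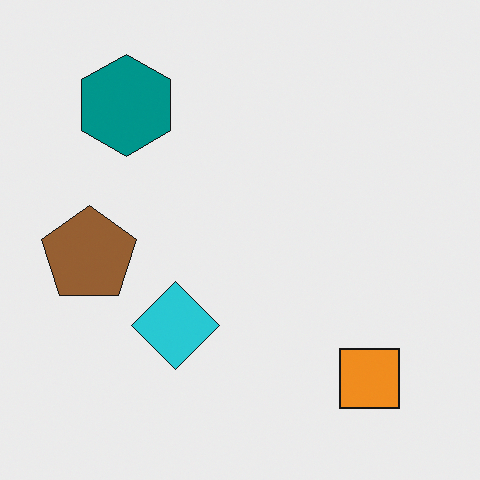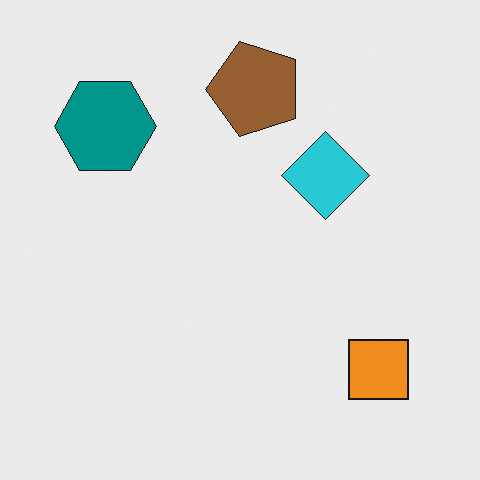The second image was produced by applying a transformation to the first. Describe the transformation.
The image was transposed (reflected across the top-left ↔ bottom-right diagonal).

Shapes have swapped their row and column positions — what was in the top-right is now in the bottom-left — a diagonal reflection.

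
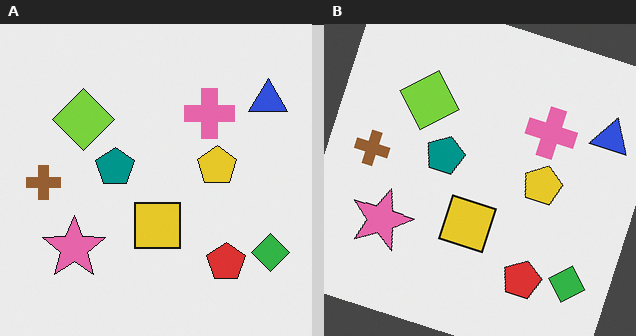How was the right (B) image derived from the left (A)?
This is the original image rotated clockwise by a clearly visible amount.

Every shape is tilted by the same angle and the image corners show triangular fill wedges — a whole-image rotation by a non-right angle.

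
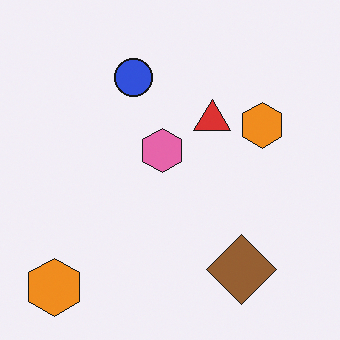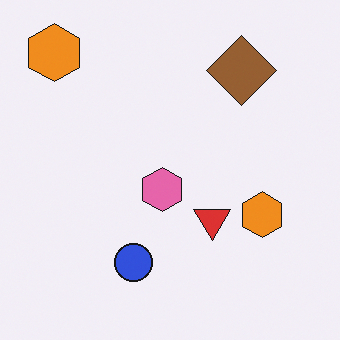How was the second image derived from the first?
It was flipped vertically (top ↔ bottom).

The brown diamond is in the bottom-right of the first image and the top-right of the second — shapes on opposite sides of the horizontal midline have swapped in a mirror flip.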